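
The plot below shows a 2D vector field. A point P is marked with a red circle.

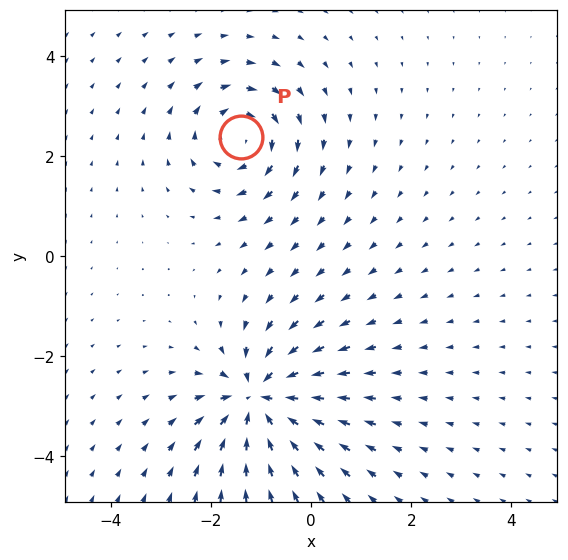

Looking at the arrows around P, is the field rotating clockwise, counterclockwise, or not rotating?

clockwise

Near P at (-1.4, 2.4) the arrows circulate clockwise. The curl (z-component) there is about -4; negative curl means clockwise rotation.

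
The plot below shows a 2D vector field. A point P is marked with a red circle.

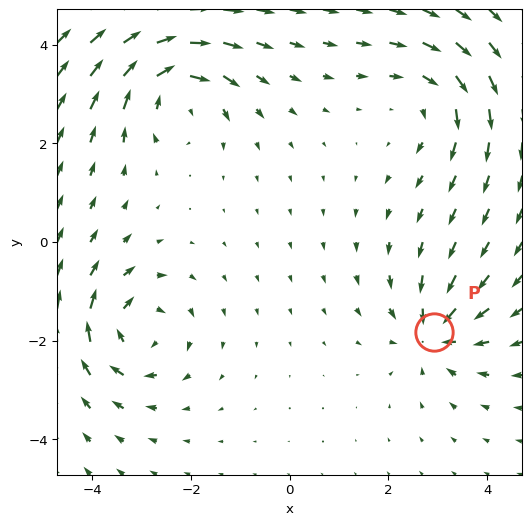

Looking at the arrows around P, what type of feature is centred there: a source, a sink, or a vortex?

At P (2.9, -1.8) the arrows converge inward. Divergence about -4, curl ≈0 — negative divergence with near-zero curl is a sink.

sink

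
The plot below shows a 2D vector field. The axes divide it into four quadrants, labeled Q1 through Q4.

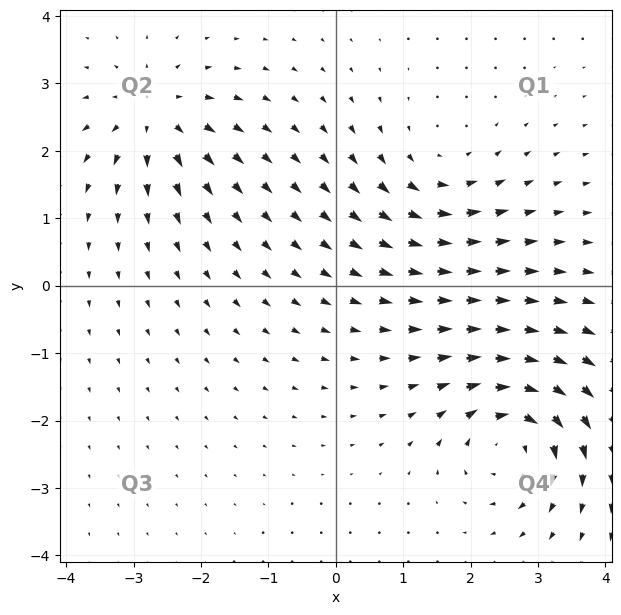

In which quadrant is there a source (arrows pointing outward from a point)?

The source sits at approximately (-2.7, 2.5), which lies in quadrant Q2. The divergence there is about +5, positive as expected for a source.

Q2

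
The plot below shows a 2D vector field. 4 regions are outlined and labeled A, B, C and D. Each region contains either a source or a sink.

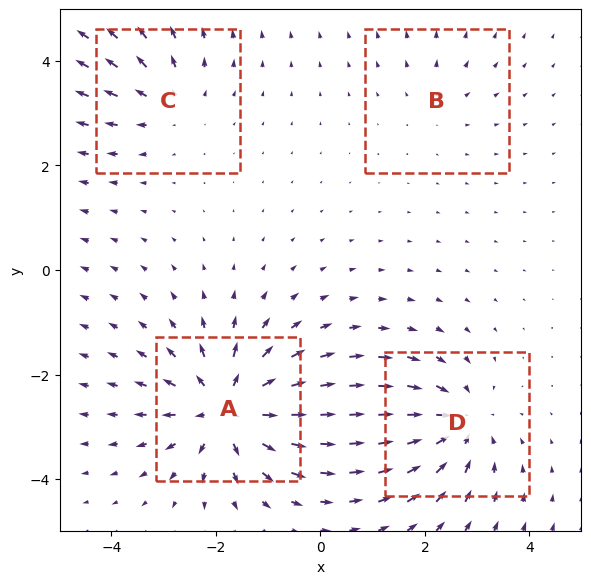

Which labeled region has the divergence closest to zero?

Divergence at each region's feature centre — A: about +7, B: about +2, C: about +4, D: about -5. Region B is closest to zero.

B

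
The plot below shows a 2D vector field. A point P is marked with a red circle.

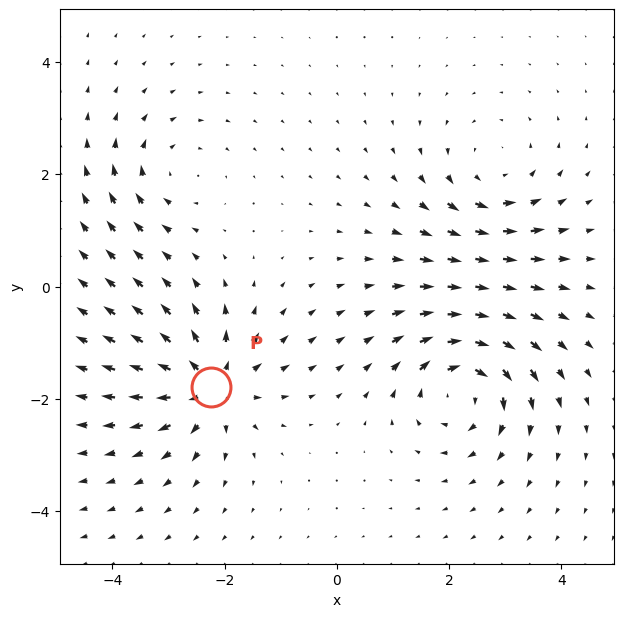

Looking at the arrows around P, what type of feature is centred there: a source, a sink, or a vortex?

At P (-2.2, -1.8) the arrows spread outward. Divergence about +6, curl ≈0 — positive divergence with near-zero curl is a source.

source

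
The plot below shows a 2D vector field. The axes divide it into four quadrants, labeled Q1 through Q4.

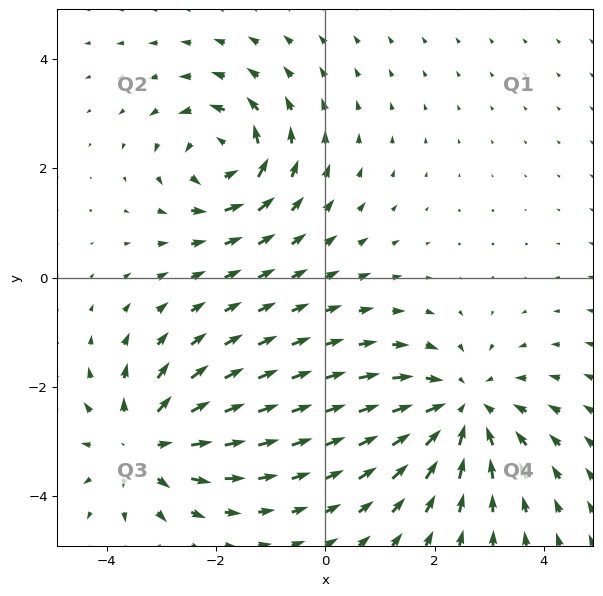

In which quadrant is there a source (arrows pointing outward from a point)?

The source sits at approximately (-3.3, -3.1), which lies in quadrant Q3. The divergence there is about +4, positive as expected for a source.

Q3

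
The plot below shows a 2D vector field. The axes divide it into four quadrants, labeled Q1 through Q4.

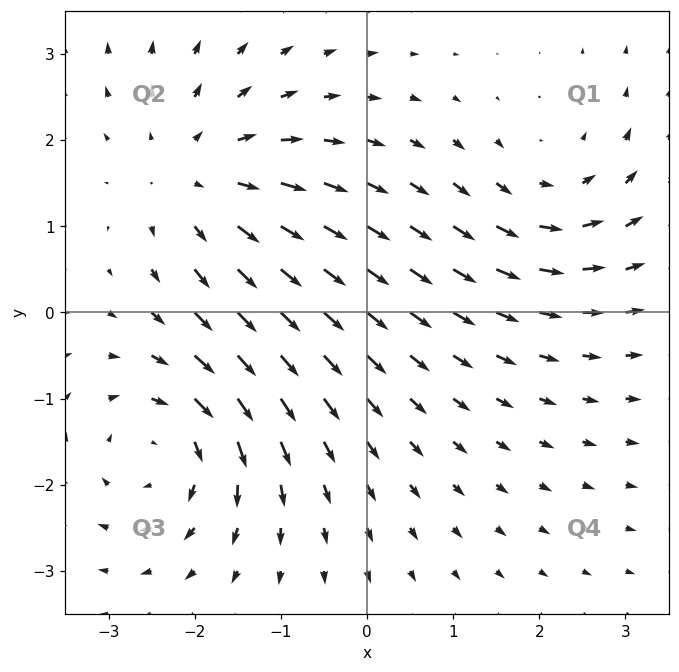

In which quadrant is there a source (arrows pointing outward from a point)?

Q2

The source sits at approximately (-2.0, 1.6), which lies in quadrant Q2. The divergence there is about +4, positive as expected for a source.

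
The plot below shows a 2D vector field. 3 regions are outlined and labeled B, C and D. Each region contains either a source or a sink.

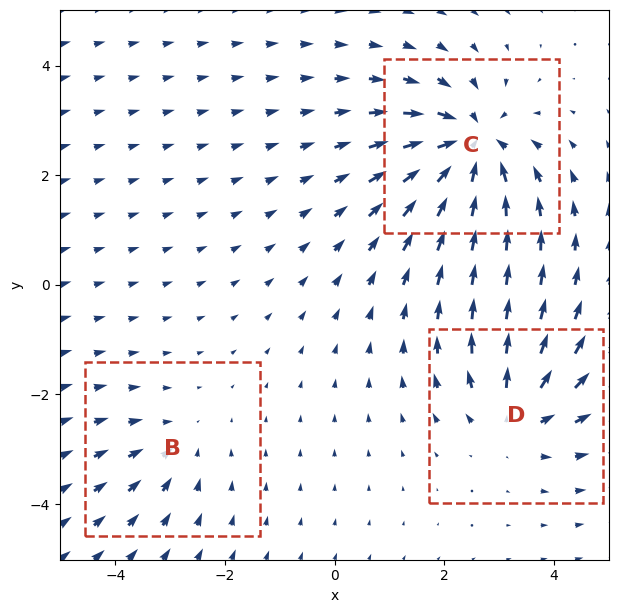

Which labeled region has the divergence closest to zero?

B

Divergence at each region's feature centre — B: about -2, C: about -6, D: about +4. Region B is closest to zero.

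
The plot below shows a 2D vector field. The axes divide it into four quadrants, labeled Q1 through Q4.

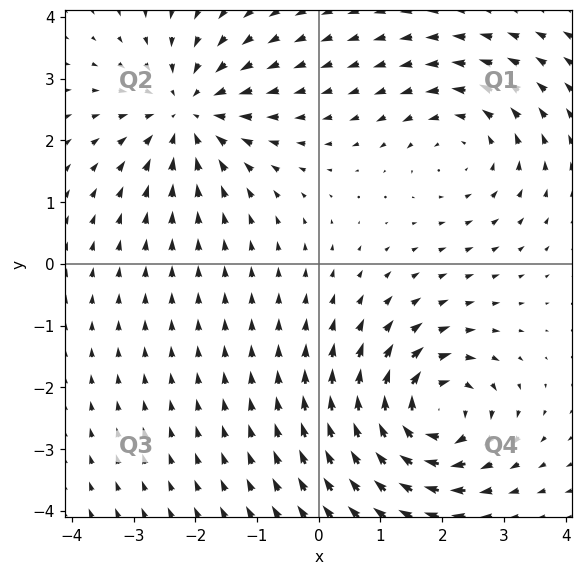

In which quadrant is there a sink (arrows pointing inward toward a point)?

The sink sits at approximately (-2.1, 2.5), which lies in quadrant Q2. The divergence there is about -4, negative as expected for a sink.

Q2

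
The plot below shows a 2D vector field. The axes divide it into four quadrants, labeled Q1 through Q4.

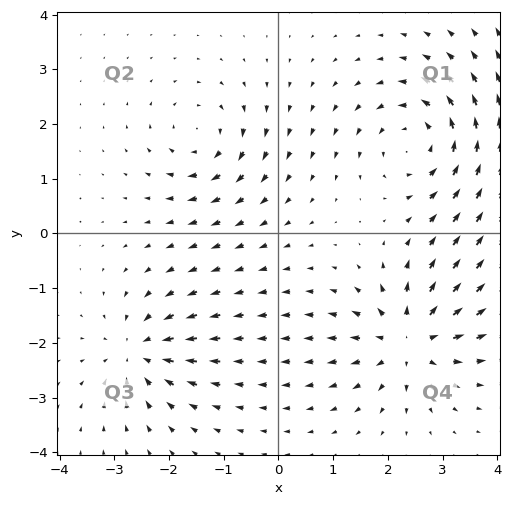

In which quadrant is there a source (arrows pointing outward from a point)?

The source sits at approximately (2.4, -2.0), which lies in quadrant Q4. The divergence there is about +6, positive as expected for a source.

Q4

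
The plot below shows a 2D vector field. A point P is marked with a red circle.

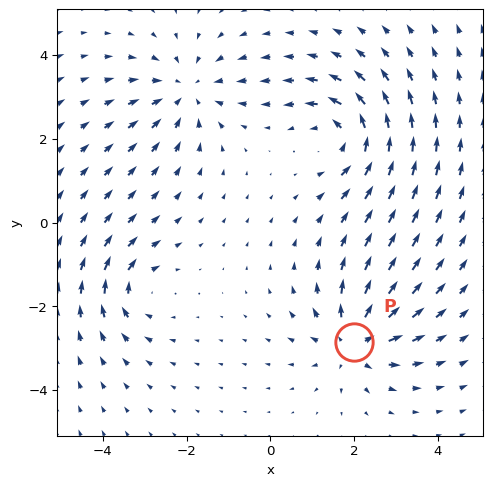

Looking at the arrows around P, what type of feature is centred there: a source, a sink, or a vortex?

At P (2.0, -2.8) the arrows spread outward. Divergence about +5, curl ≈0 — positive divergence with near-zero curl is a source.

source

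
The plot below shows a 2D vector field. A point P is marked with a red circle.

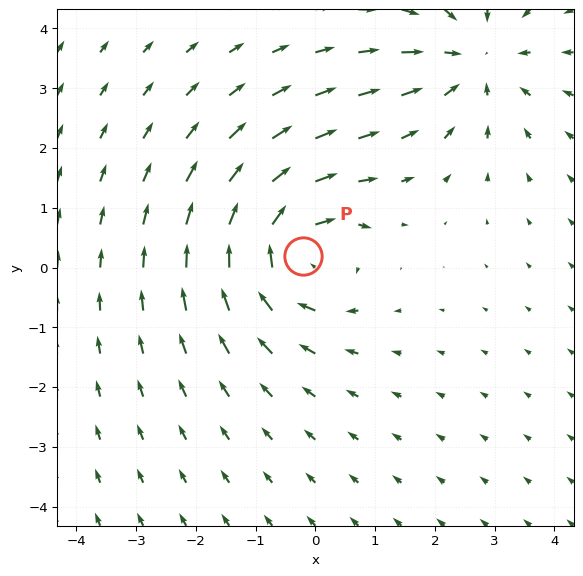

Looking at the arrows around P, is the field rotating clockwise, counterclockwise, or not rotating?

clockwise

Near P at (-0.2, 0.2) the arrows circulate clockwise. The curl (z-component) there is about -4; negative curl means clockwise rotation.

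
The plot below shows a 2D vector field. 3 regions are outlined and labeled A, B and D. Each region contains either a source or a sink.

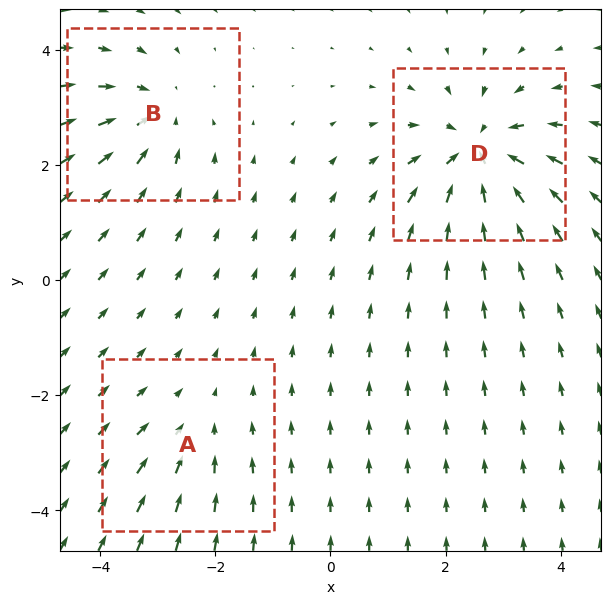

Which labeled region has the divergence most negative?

D

Divergence at each region's feature centre — A: about -2, B: about -4, D: about -6. Region D is most negative.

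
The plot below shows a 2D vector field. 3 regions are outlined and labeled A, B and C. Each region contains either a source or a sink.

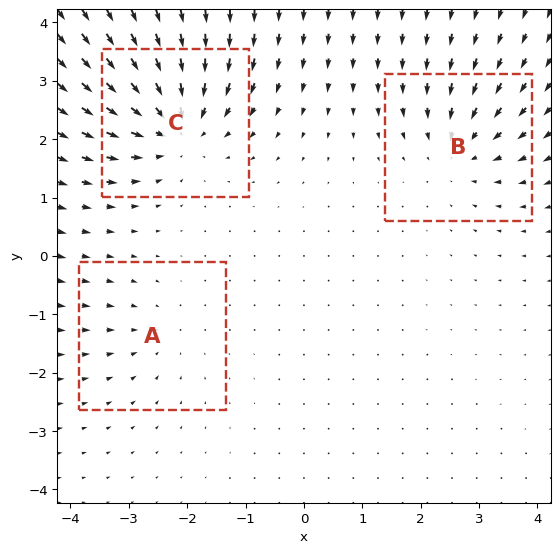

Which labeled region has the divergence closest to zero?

A

Divergence at each region's feature centre — A: about -2, B: about -3, C: about -5. Region A is closest to zero.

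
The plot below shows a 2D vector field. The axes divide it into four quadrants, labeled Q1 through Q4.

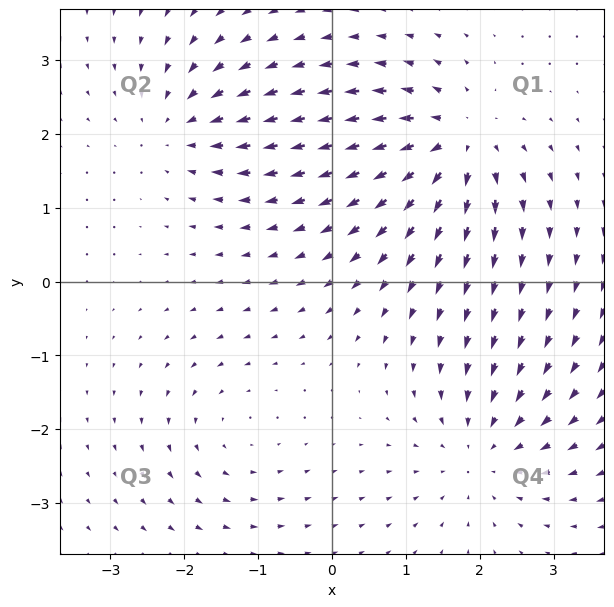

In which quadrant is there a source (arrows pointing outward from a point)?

Q1

The source sits at approximately (1.7, 1.9), which lies in quadrant Q1. The divergence there is about +6, positive as expected for a source.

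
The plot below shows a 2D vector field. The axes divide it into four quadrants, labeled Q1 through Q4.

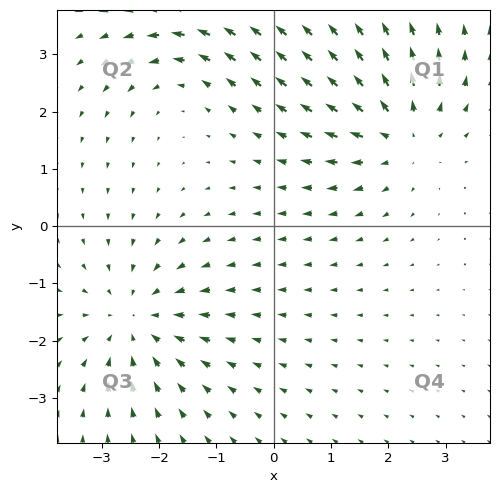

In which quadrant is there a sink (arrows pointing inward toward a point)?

Q3

The sink sits at approximately (-2.4, -1.6), which lies in quadrant Q3. The divergence there is about -4, negative as expected for a sink.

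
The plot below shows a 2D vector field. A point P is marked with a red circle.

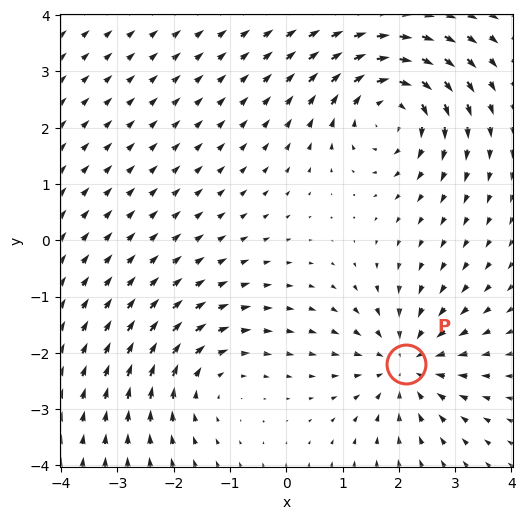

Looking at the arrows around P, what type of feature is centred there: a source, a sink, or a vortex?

sink

At P (2.1, -2.2) the arrows converge inward. Divergence about -4, curl ≈0 — negative divergence with near-zero curl is a sink.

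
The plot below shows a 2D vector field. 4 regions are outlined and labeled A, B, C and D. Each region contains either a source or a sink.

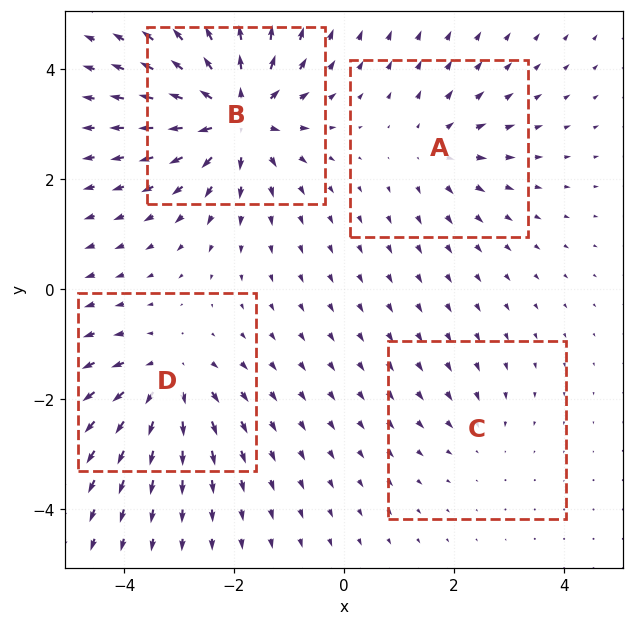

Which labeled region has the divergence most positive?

B

Divergence at each region's feature centre — A: about +4, B: about +9, C: about -2, D: about +6. Region B is most positive.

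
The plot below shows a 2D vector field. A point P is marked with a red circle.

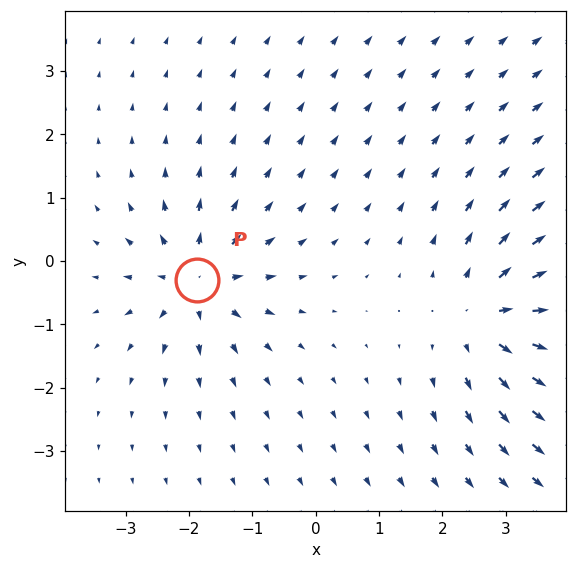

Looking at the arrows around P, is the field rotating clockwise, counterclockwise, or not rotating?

not rotating

Near P at (-1.9, -0.3) the arrows show no circulation. The curl there is ≈0.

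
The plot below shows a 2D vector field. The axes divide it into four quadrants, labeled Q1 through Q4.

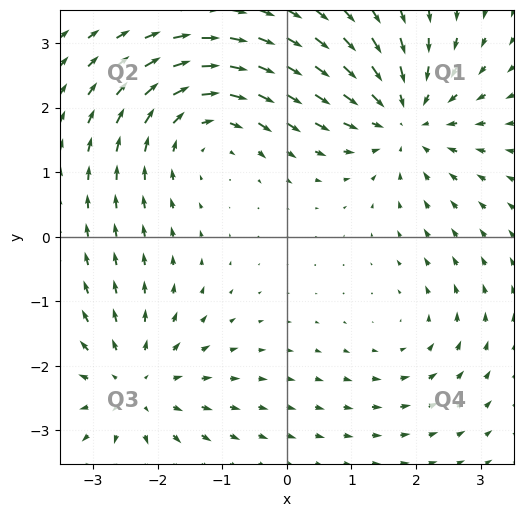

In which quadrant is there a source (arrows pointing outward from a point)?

Q3

The source sits at approximately (-2.4, -2.3), which lies in quadrant Q3. The divergence there is about +4, positive as expected for a source.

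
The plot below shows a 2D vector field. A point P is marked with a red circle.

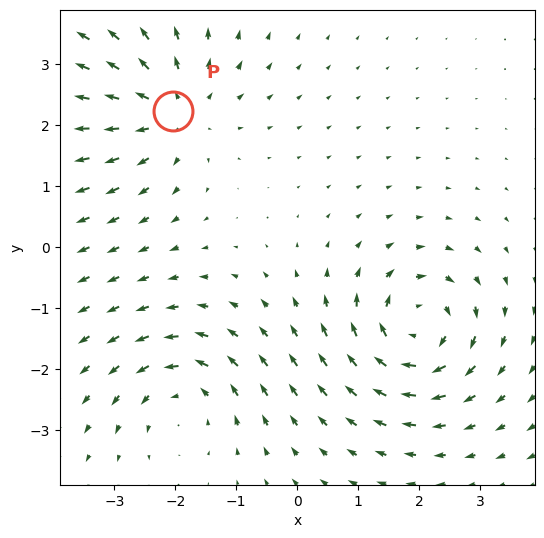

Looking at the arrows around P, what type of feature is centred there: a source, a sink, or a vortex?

source

At P (-2.0, 2.2) the arrows spread outward. Divergence about +4, curl ≈0 — positive divergence with near-zero curl is a source.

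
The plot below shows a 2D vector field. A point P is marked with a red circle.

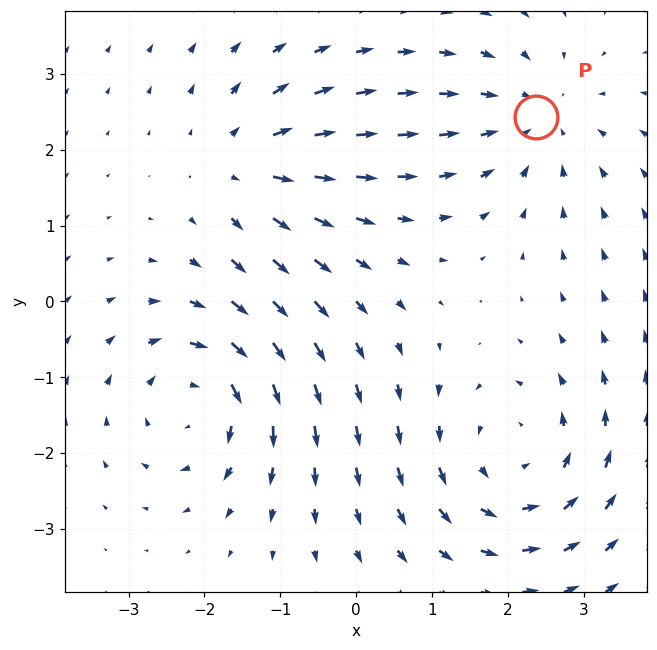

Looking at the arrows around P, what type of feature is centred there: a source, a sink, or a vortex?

At P (2.4, 2.4) the arrows converge inward. Divergence about -3, curl ≈0 — negative divergence with near-zero curl is a sink.

sink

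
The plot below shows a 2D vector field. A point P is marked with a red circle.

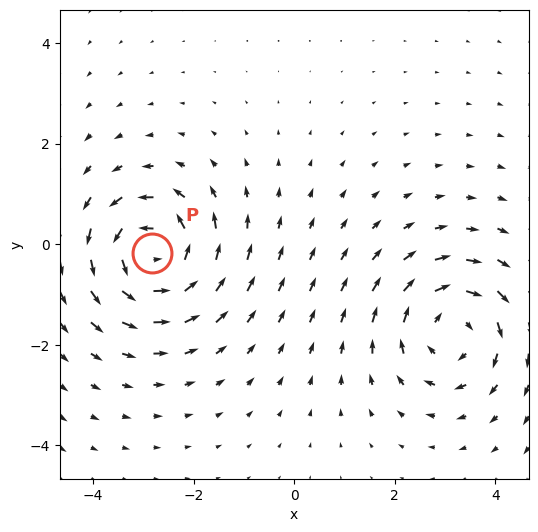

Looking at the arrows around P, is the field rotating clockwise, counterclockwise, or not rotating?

Near P at (-2.8, -0.2) the arrows circulate counterclockwise. The curl (z-component) there is about +6; positive curl means counterclockwise rotation.

counterclockwise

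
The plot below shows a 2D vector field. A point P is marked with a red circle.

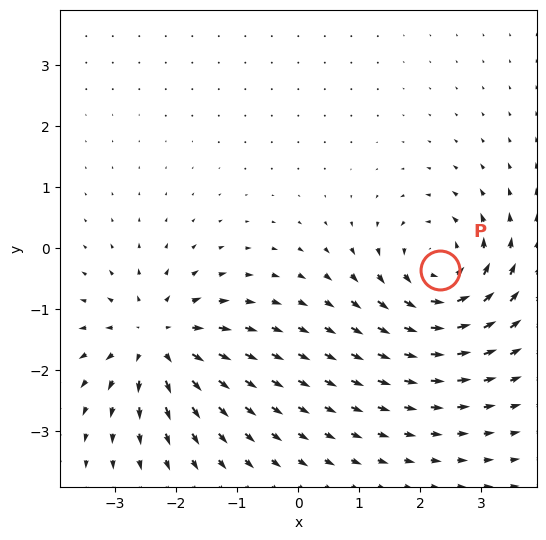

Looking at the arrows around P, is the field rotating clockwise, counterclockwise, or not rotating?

Near P at (2.3, -0.4) the arrows circulate counterclockwise. The curl (z-component) there is about +6; positive curl means counterclockwise rotation.

counterclockwise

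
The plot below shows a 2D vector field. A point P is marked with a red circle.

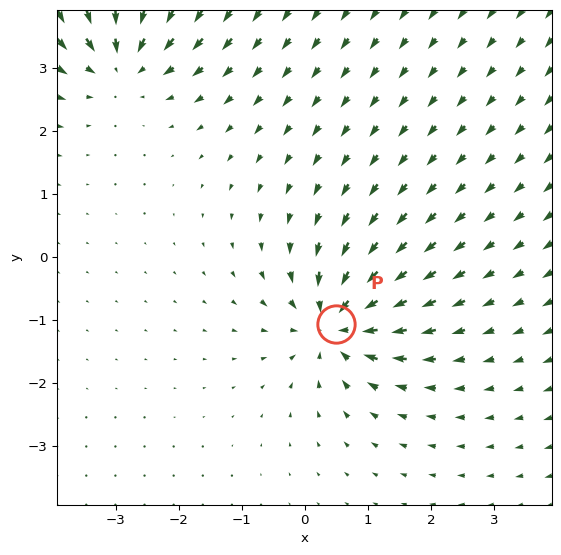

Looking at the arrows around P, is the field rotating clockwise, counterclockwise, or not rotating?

Near P at (0.5, -1.1) the arrows show no circulation. The curl there is ≈0.

not rotating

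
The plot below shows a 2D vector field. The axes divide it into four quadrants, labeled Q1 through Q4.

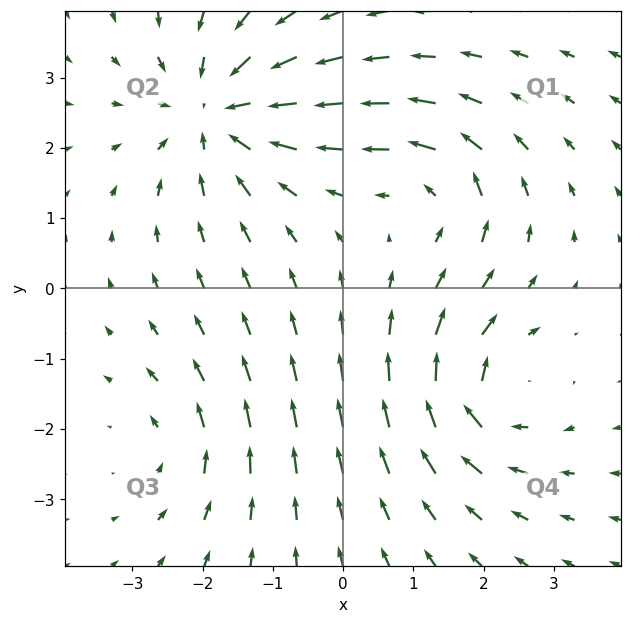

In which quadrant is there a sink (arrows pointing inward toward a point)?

The sink sits at approximately (-1.8, 2.5), which lies in quadrant Q2. The divergence there is about -4, negative as expected for a sink.

Q2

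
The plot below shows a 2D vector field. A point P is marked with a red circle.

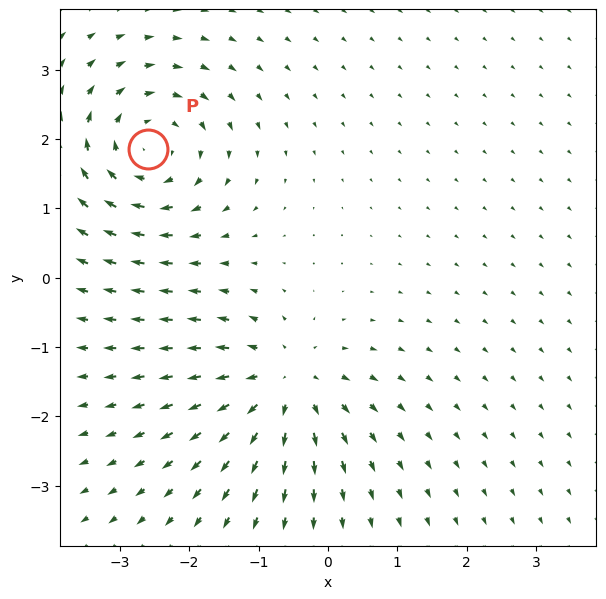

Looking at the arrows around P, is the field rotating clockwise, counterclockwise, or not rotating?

Near P at (-2.6, 1.9) the arrows circulate clockwise. The curl (z-component) there is about -5; negative curl means clockwise rotation.

clockwise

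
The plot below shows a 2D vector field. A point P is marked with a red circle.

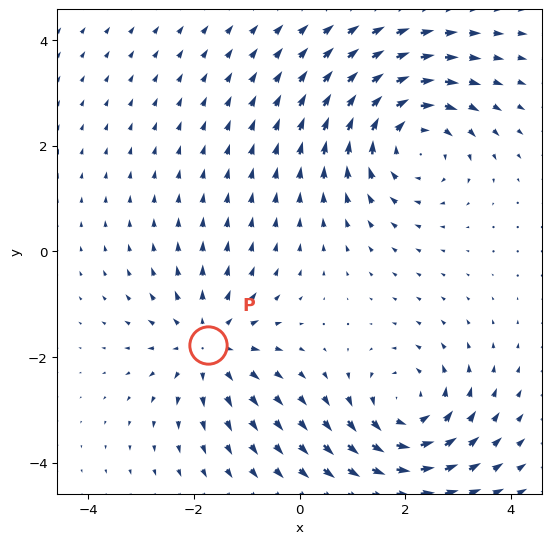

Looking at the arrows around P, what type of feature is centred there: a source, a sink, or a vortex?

source

At P (-1.7, -1.8) the arrows spread outward. Divergence about +4, curl ≈0 — positive divergence with near-zero curl is a source.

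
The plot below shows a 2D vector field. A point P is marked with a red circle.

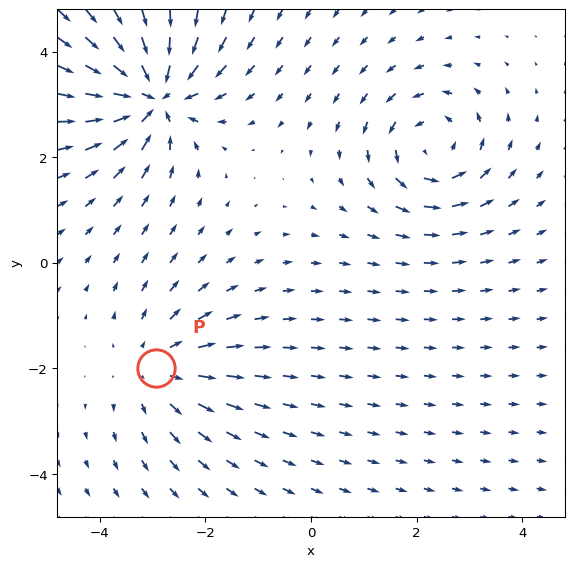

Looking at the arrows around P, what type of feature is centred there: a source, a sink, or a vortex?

source

At P (-2.9, -2.0) the arrows spread outward. Divergence about +3, curl ≈0 — positive divergence with near-zero curl is a source.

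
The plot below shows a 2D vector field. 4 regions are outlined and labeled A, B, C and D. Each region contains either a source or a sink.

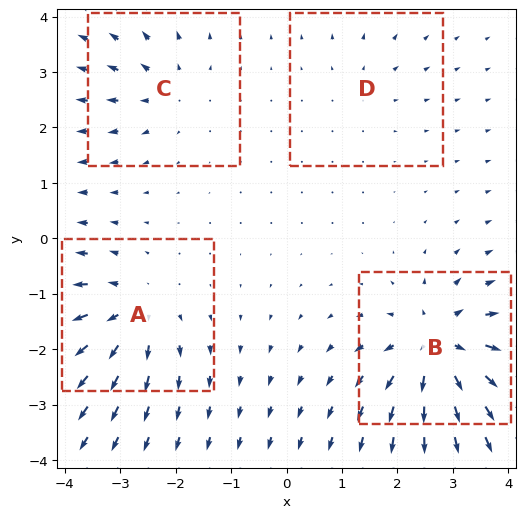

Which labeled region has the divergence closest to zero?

Divergence at each region's feature centre — A: about +6, B: about +9, C: about +4, D: about +2. Region D is closest to zero.

D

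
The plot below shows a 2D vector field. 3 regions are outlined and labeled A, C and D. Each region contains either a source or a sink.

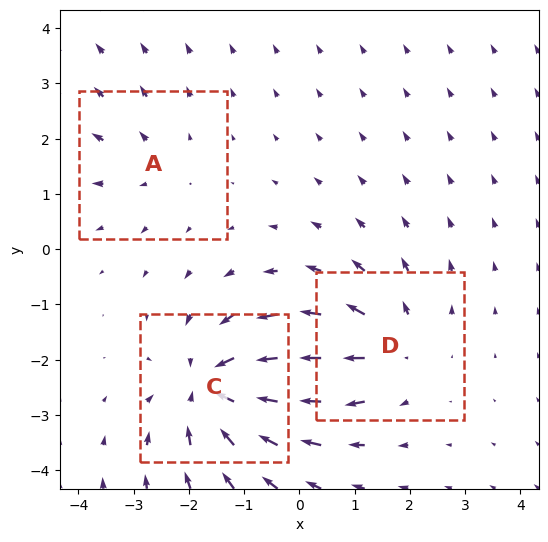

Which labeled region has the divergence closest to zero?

A

Divergence at each region's feature centre — A: about +2, C: about -5, D: about +3. Region A is closest to zero.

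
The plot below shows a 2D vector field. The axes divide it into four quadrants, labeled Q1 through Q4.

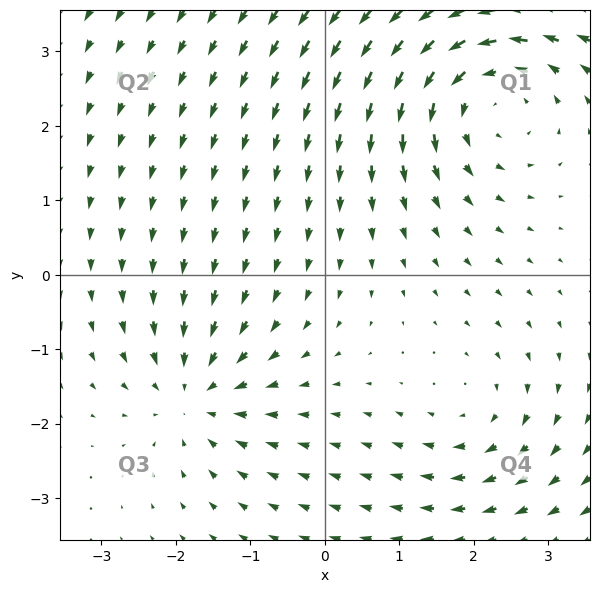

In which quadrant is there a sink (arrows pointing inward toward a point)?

The sink sits at approximately (-1.7, -1.6), which lies in quadrant Q3. The divergence there is about -4, negative as expected for a sink.

Q3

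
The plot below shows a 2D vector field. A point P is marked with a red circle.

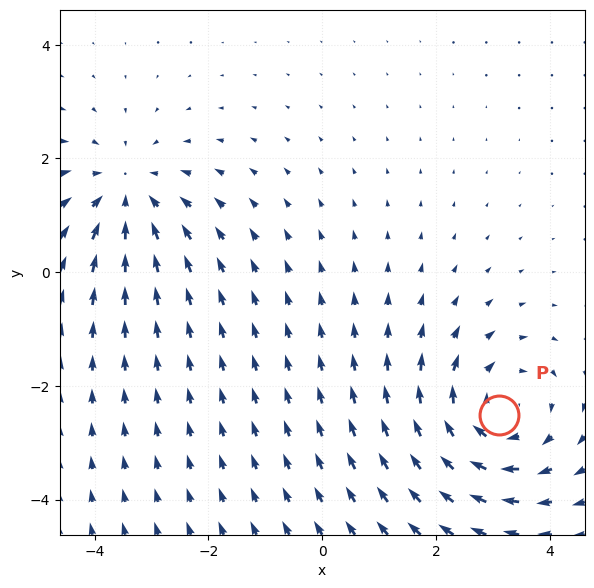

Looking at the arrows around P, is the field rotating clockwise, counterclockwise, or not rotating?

clockwise

Near P at (3.1, -2.5) the arrows circulate clockwise. The curl (z-component) there is about -4; negative curl means clockwise rotation.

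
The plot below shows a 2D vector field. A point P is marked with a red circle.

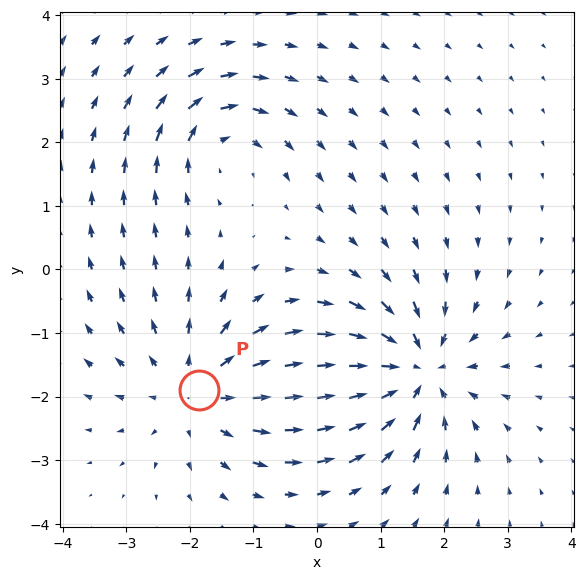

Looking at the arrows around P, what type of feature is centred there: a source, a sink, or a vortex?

source

At P (-1.9, -1.9) the arrows spread outward. Divergence about +4, curl ≈0 — positive divergence with near-zero curl is a source.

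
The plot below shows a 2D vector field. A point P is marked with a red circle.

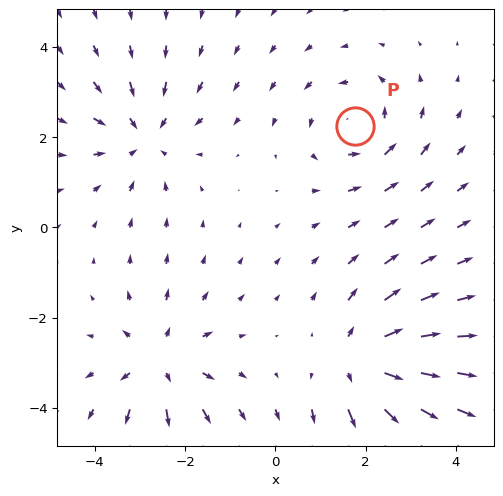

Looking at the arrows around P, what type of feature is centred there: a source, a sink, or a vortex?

vortex

At P (1.8, 2.2) the arrows circulate counterclockwise. Divergence ≈0, curl about +4 — near-zero divergence with nonzero curl is a vortex.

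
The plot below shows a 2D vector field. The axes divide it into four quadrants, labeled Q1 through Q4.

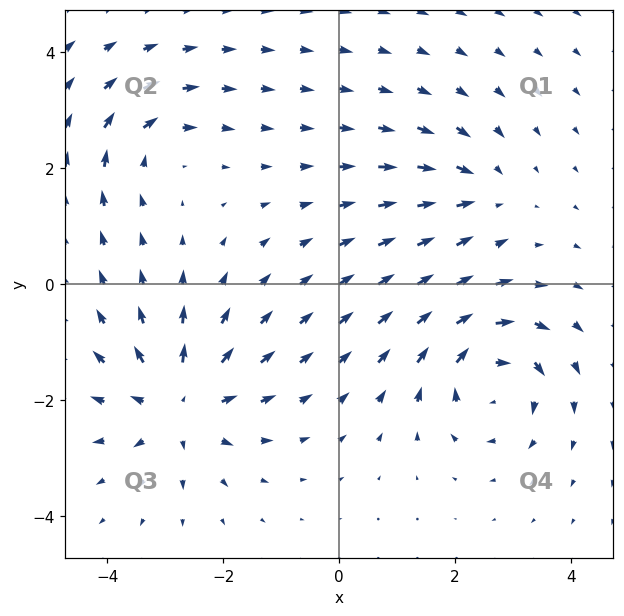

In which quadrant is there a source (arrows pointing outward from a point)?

The source sits at approximately (-2.8, -2.1), which lies in quadrant Q3. The divergence there is about +5, positive as expected for a source.

Q3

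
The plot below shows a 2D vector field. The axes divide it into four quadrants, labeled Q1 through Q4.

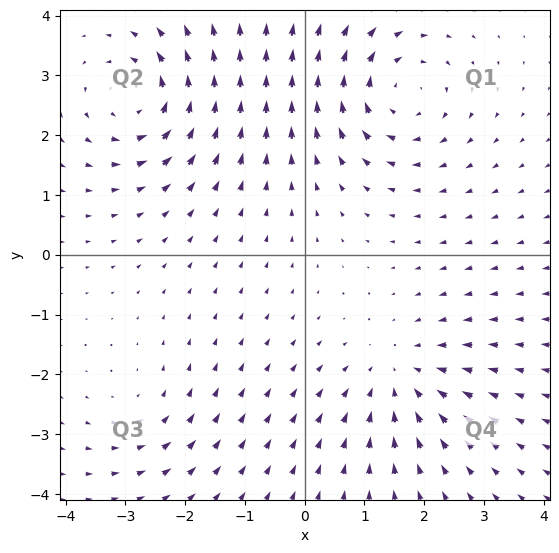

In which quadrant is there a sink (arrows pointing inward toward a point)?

The sink sits at approximately (1.6, -2.0), which lies in quadrant Q4. The divergence there is about -4, negative as expected for a sink.

Q4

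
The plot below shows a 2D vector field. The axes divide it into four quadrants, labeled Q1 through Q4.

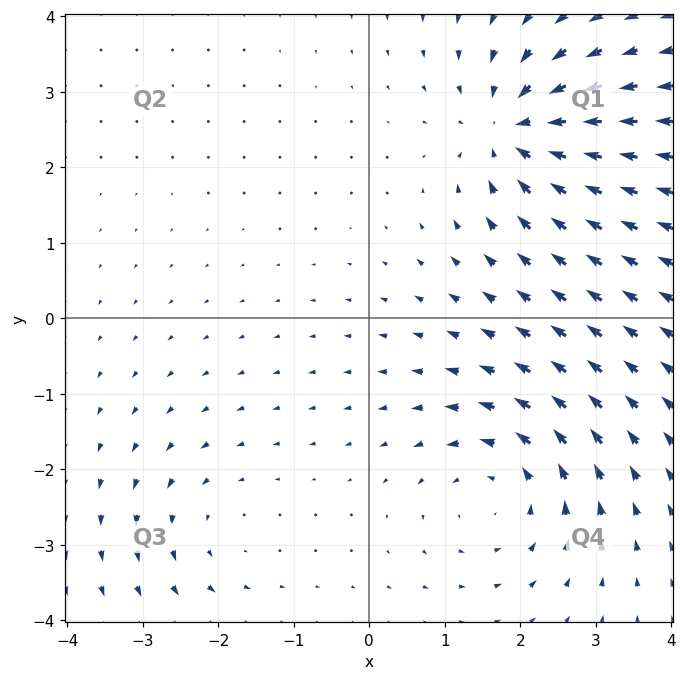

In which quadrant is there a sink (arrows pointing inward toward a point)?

Q1

The sink sits at approximately (1.9, 2.5), which lies in quadrant Q1. The divergence there is about -6, negative as expected for a sink.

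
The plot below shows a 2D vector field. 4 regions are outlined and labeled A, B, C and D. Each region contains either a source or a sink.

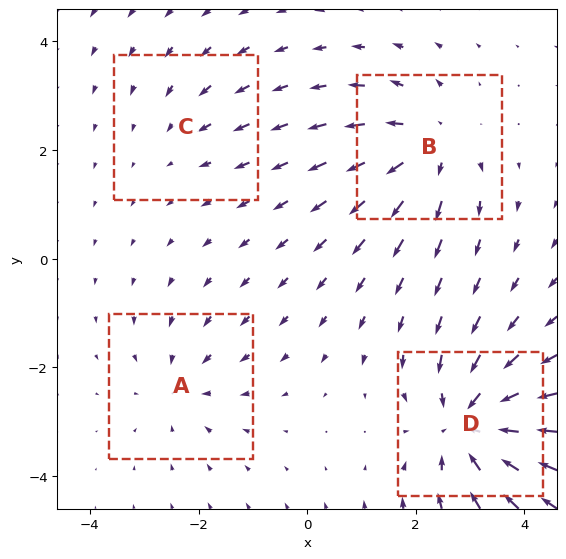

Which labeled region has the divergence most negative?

Divergence at each region's feature centre — A: about -3, B: about +5, C: about -2, D: about -7. Region D is most negative.

D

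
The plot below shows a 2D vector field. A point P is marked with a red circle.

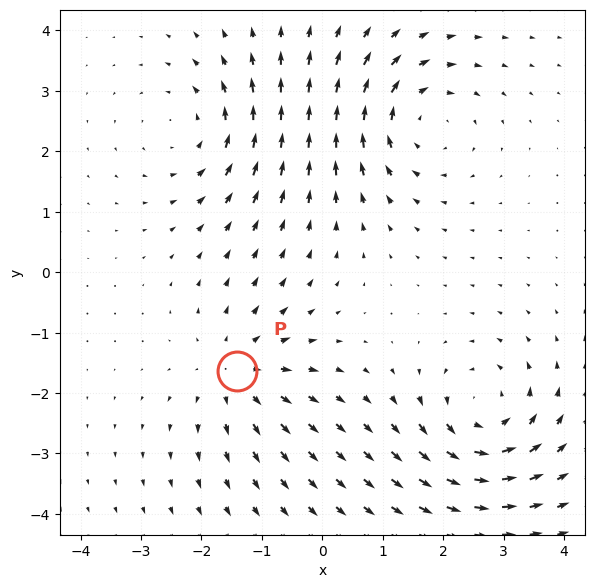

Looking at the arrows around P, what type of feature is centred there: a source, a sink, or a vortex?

At P (-1.4, -1.6) the arrows spread outward. Divergence about +4, curl ≈0 — positive divergence with near-zero curl is a source.

source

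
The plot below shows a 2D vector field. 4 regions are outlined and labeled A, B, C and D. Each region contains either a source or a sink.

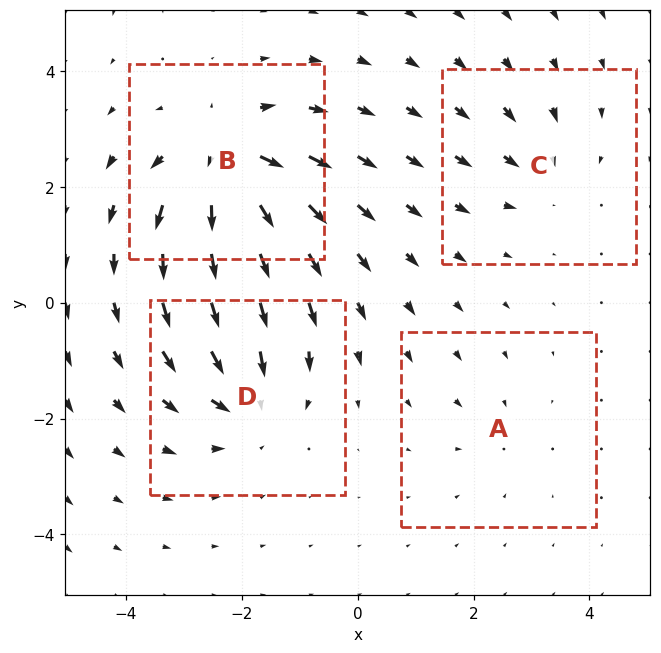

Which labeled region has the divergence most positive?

Divergence at each region's feature centre — A: about -2, B: about +8, C: about -3, D: about -5. Region B is most positive.

B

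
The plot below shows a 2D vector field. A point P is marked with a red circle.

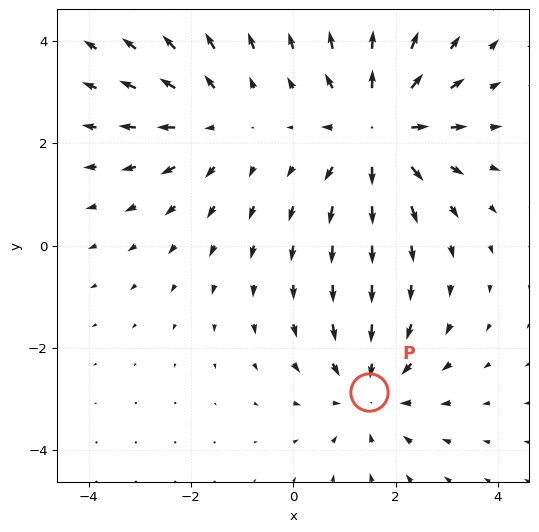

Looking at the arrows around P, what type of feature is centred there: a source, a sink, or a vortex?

sink

At P (1.5, -2.9) the arrows converge inward. Divergence about -3, curl ≈0 — negative divergence with near-zero curl is a sink.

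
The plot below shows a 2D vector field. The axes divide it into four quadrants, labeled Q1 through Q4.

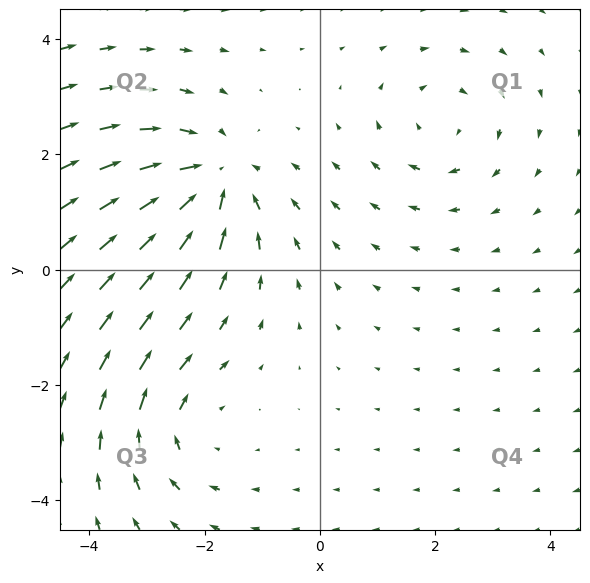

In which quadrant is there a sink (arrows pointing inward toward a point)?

Q2

The sink sits at approximately (-1.8, 1.6), which lies in quadrant Q2. The divergence there is about -5, negative as expected for a sink.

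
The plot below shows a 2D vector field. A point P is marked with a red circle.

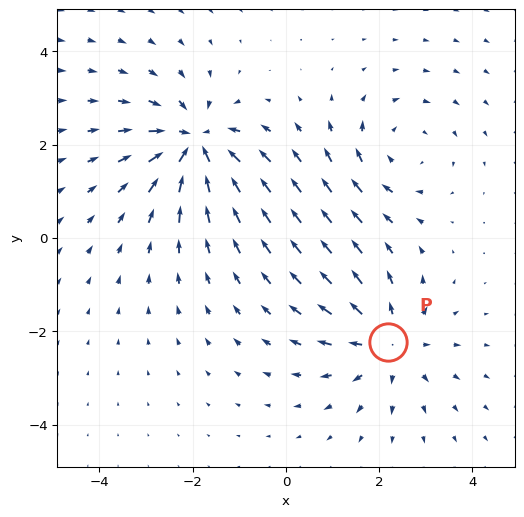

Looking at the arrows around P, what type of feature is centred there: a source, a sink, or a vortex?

source

At P (2.2, -2.2) the arrows spread outward. Divergence about +3, curl ≈0 — positive divergence with near-zero curl is a source.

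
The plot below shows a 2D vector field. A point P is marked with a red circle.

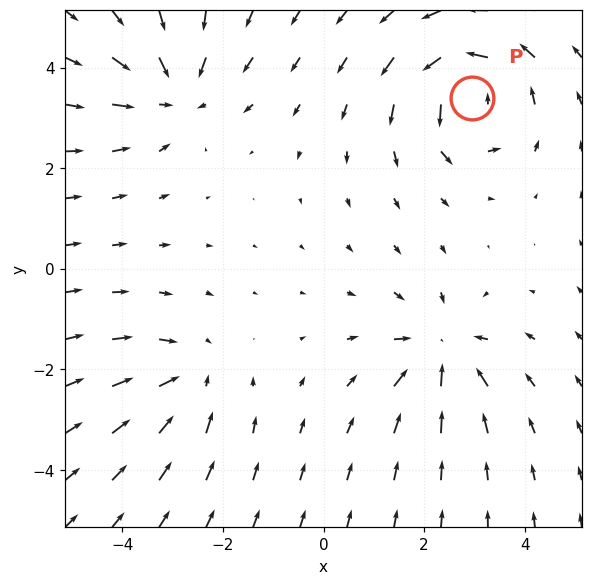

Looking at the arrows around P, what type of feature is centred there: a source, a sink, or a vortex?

At P (3.0, 3.4) the arrows circulate counterclockwise. Divergence ≈0, curl about +6 — near-zero divergence with nonzero curl is a vortex.

vortex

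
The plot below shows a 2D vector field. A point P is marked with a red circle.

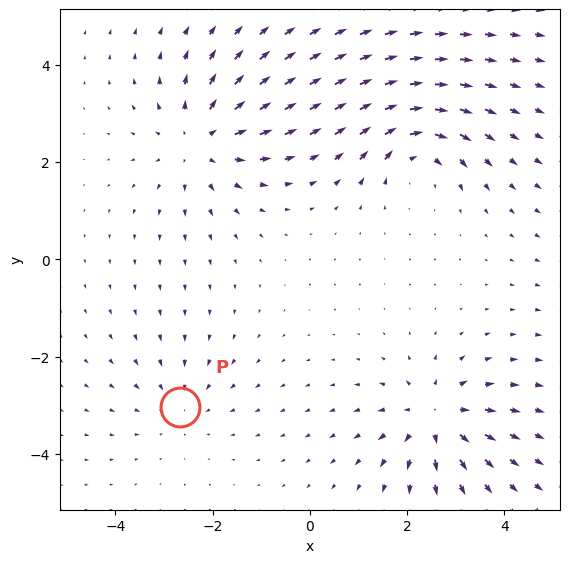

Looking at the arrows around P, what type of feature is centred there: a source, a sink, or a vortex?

sink

At P (-2.7, -3.0) the arrows converge inward. Divergence about -2, curl ≈0 — negative divergence with near-zero curl is a sink.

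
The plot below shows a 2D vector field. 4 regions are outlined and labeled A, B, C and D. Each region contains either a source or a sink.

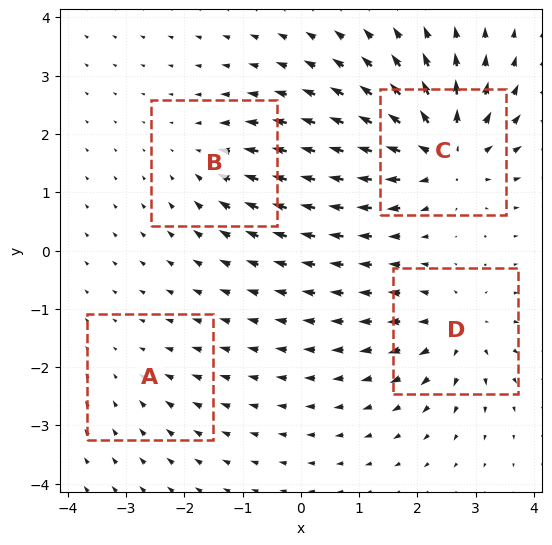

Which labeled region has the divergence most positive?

Divergence at each region's feature centre — A: about -2, B: about -4, C: about +8, D: about +6. Region C is most positive.

C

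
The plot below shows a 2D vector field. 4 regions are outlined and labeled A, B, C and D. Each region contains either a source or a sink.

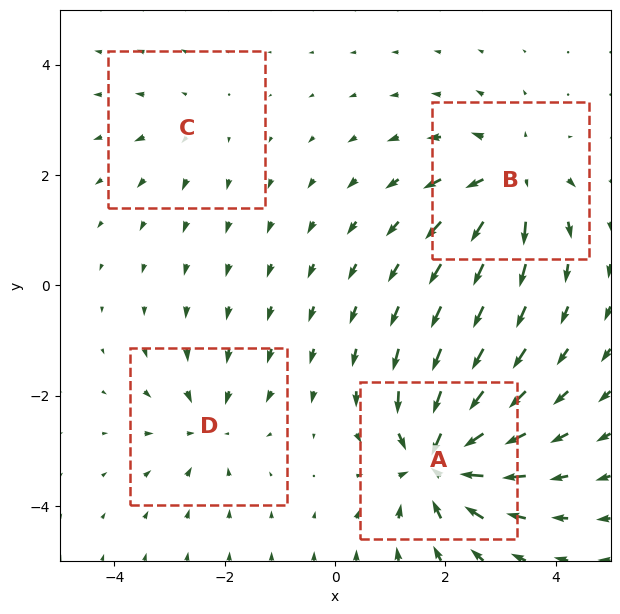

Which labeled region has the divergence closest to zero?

Divergence at each region's feature centre — A: about -8, B: about +6, C: about +2, D: about -4. Region C is closest to zero.

C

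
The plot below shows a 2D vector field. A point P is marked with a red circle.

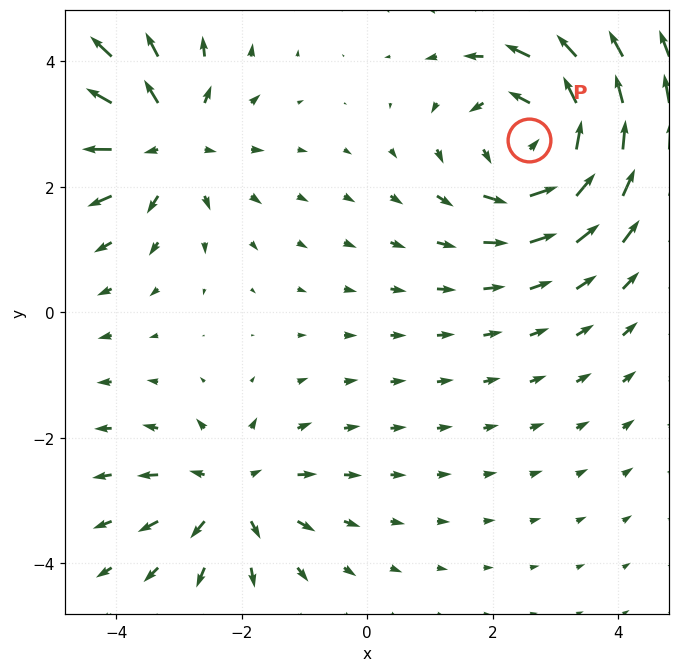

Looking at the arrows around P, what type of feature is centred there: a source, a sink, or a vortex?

vortex

At P (2.6, 2.7) the arrows circulate counterclockwise. Divergence ≈0, curl about +4 — near-zero divergence with nonzero curl is a vortex.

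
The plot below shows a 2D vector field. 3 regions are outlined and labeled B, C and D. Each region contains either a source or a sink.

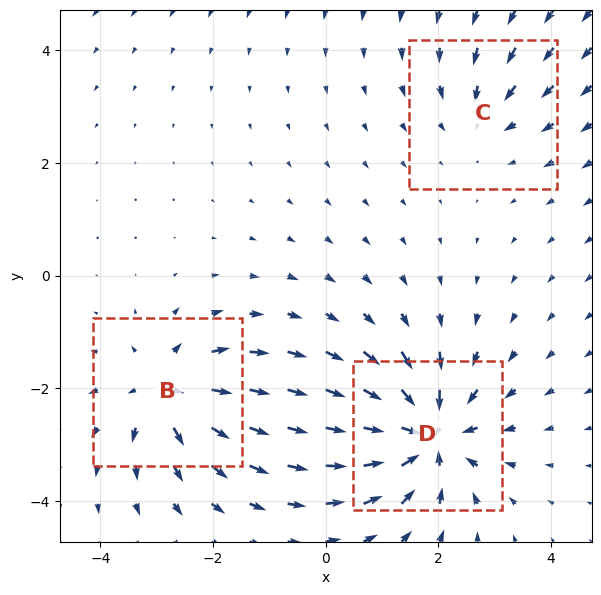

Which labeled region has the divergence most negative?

Divergence at each region's feature centre — B: about +4, C: about -2, D: about -6. Region D is most negative.

D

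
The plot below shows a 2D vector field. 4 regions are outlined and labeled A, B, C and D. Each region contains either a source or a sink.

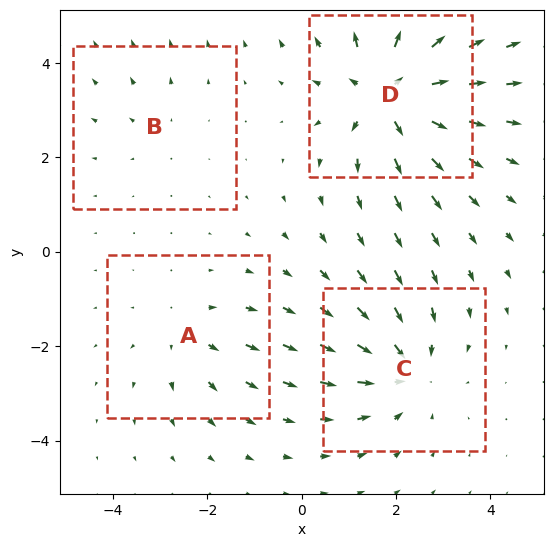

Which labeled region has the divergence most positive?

Divergence at each region's feature centre — A: about +3, B: about +2, C: about -4, D: about +6. Region D is most positive.

D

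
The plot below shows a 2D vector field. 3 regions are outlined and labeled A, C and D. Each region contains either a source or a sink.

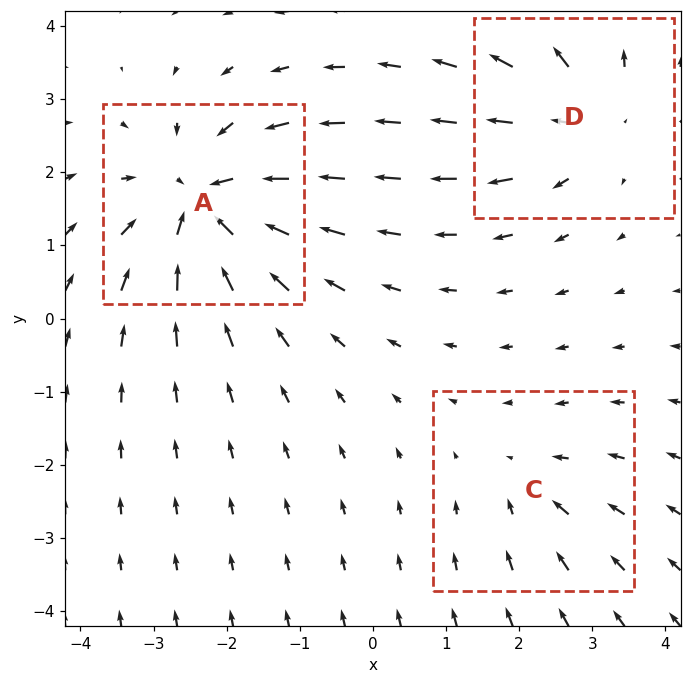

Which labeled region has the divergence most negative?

Divergence at each region's feature centre — A: about -5, C: about -2, D: about +3. Region A is most negative.

A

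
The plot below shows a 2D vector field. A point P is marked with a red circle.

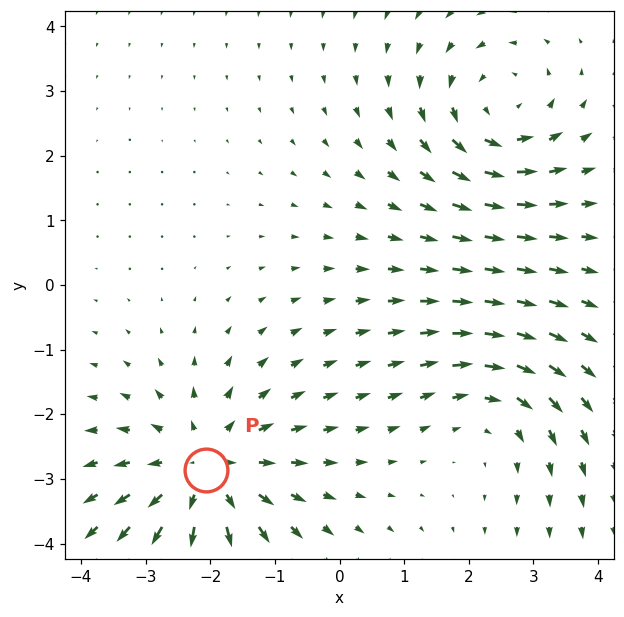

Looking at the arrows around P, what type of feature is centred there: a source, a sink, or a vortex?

At P (-2.1, -2.9) the arrows spread outward. Divergence about +4, curl ≈0 — positive divergence with near-zero curl is a source.

source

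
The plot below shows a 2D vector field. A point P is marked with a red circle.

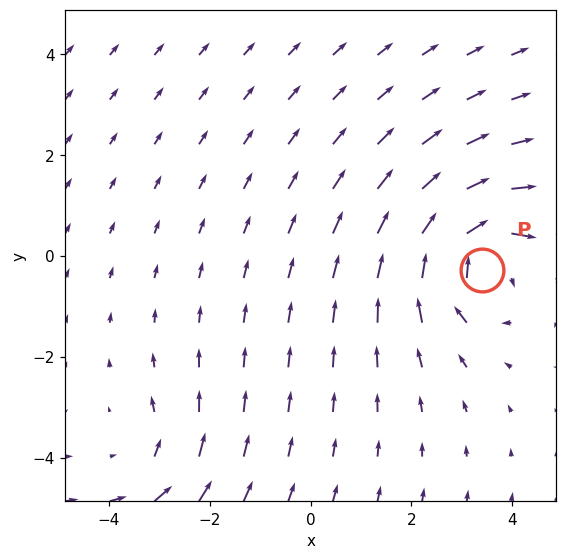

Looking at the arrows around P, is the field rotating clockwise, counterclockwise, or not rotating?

clockwise

Near P at (3.4, -0.3) the arrows circulate clockwise. The curl (z-component) there is about -5; negative curl means clockwise rotation.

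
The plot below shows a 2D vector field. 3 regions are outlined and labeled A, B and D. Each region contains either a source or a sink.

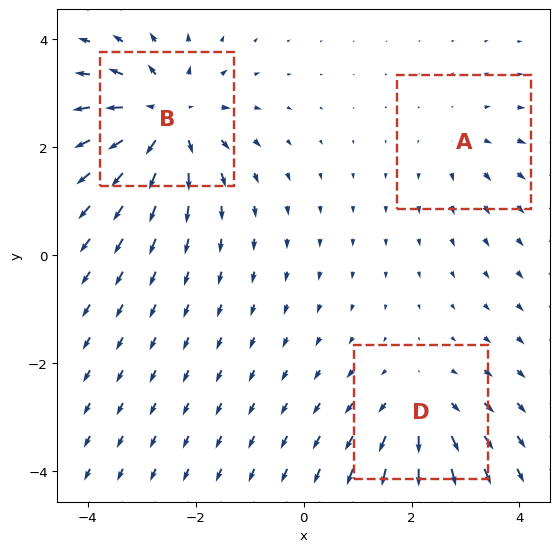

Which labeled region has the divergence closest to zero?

Divergence at each region's feature centre — A: about +2, B: about +5, D: about +3. Region A is closest to zero.

A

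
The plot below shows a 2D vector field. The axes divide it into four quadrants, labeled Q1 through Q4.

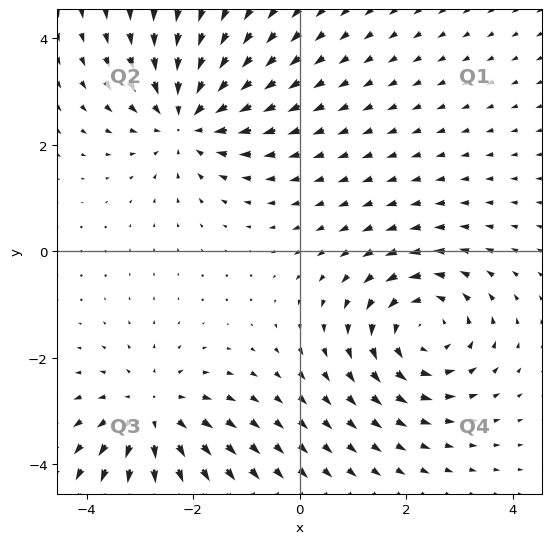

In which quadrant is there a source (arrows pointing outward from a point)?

The source sits at approximately (-2.8, -3.1), which lies in quadrant Q3. The divergence there is about +4, positive as expected for a source.

Q3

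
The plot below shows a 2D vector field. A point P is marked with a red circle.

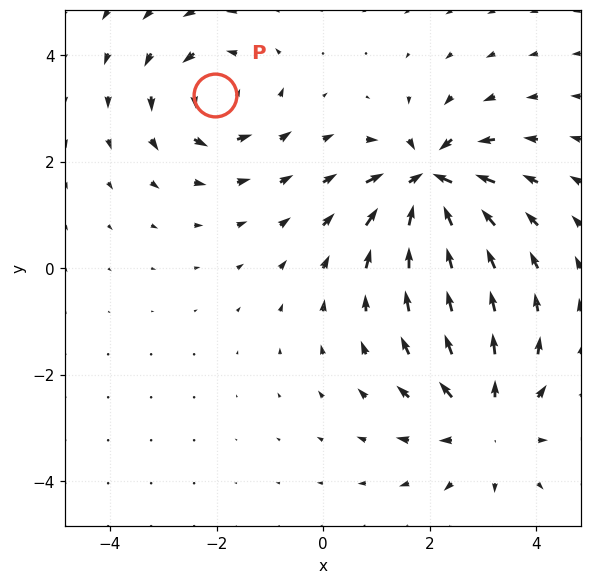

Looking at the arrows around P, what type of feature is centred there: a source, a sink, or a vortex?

vortex

At P (-2.0, 3.3) the arrows circulate counterclockwise. Divergence ≈0, curl about +3 — near-zero divergence with nonzero curl is a vortex.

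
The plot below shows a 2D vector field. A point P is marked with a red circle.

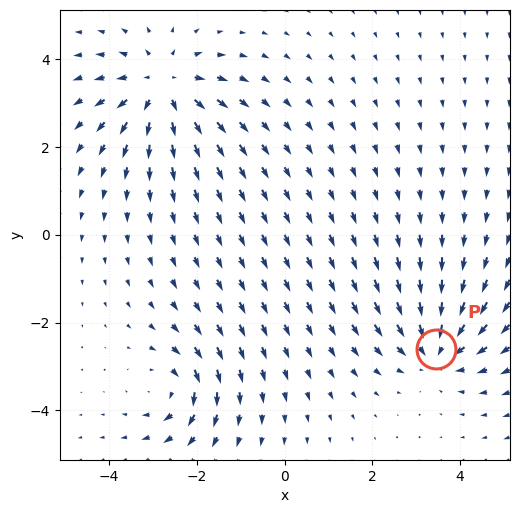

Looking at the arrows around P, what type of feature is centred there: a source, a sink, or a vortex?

At P (3.4, -2.6) the arrows converge inward. Divergence about -4, curl ≈0 — negative divergence with near-zero curl is a sink.

sink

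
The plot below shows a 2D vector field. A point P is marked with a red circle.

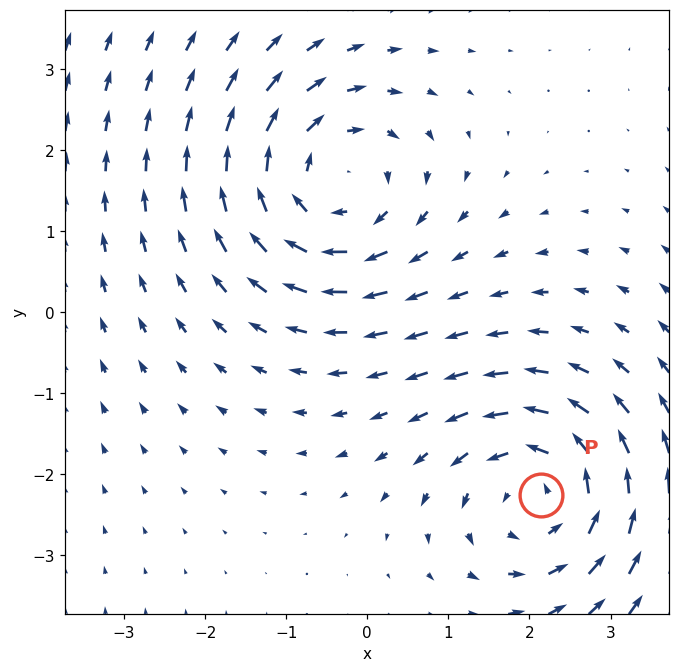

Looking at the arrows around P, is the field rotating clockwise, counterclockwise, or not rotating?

Near P at (2.1, -2.3) the arrows circulate counterclockwise. The curl (z-component) there is about +4; positive curl means counterclockwise rotation.

counterclockwise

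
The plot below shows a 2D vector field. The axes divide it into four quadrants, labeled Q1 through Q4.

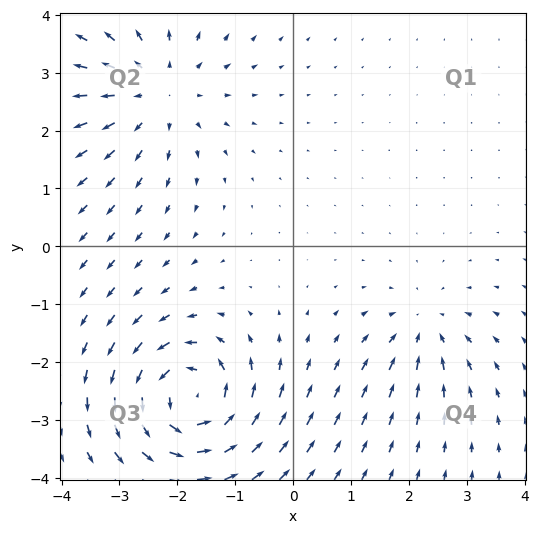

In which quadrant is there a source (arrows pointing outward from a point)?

Q2

The source sits at approximately (-2.4, 2.7), which lies in quadrant Q2. The divergence there is about +4, positive as expected for a source.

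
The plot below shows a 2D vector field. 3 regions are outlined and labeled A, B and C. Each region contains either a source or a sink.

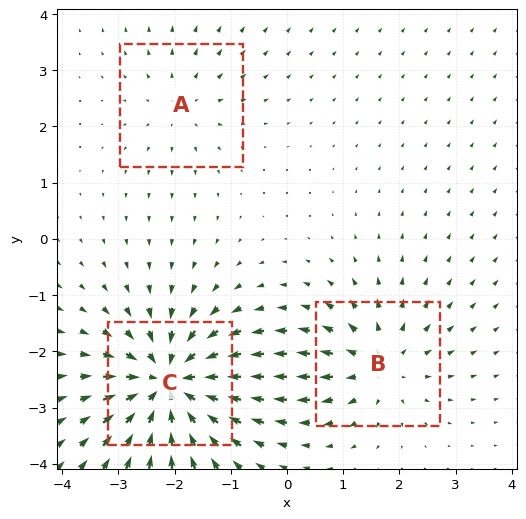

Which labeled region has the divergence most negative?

Divergence at each region's feature centre — A: about +2, B: about +4, C: about -6. Region C is most negative.

C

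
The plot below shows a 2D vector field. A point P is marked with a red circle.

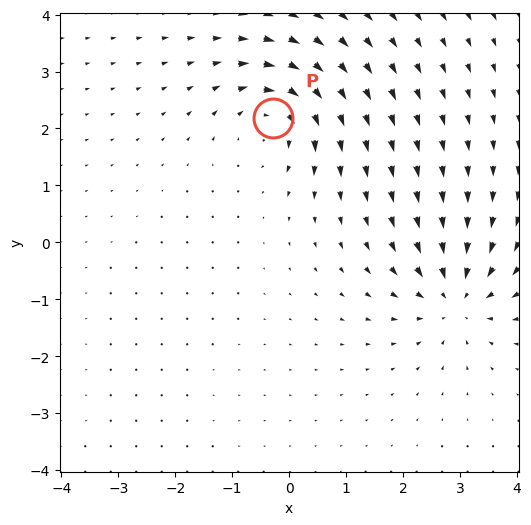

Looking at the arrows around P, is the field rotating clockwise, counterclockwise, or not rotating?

clockwise

Near P at (-0.3, 2.2) the arrows circulate clockwise. The curl (z-component) there is about -6; negative curl means clockwise rotation.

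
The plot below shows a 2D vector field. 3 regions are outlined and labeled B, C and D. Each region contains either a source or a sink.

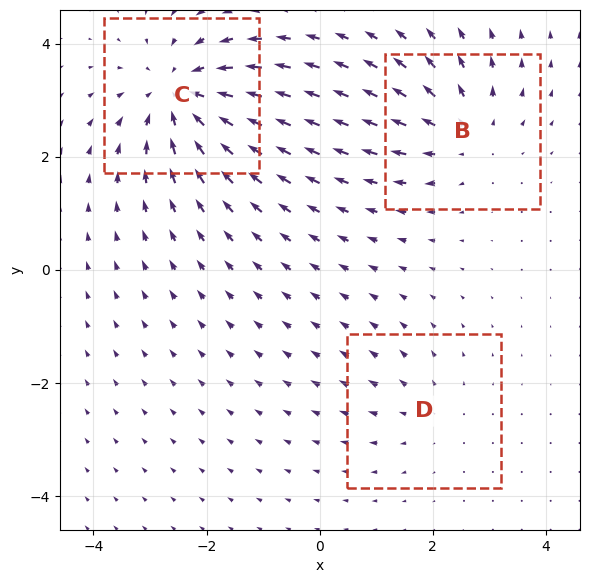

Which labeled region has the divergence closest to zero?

Divergence at each region's feature centre — B: about +3, C: about -5, D: about +2. Region D is closest to zero.

D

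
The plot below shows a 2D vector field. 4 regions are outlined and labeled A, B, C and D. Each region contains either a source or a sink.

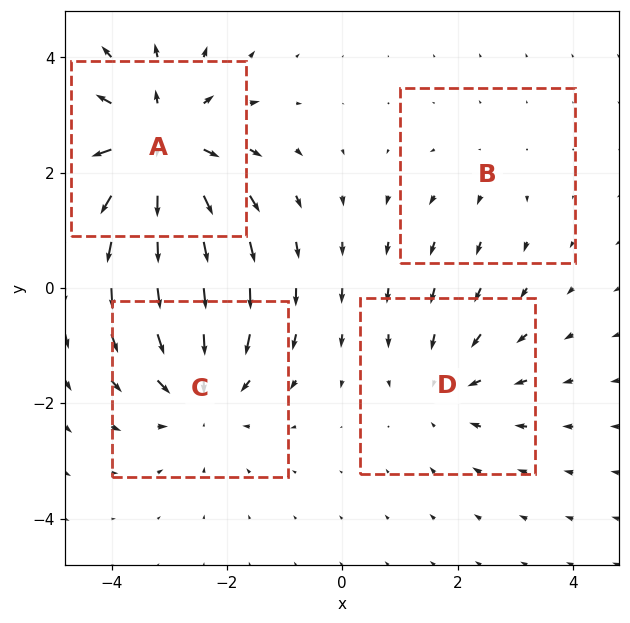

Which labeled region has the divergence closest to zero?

Divergence at each region's feature centre — A: about +6, B: about +2, C: about -4, D: about -3. Region B is closest to zero.

B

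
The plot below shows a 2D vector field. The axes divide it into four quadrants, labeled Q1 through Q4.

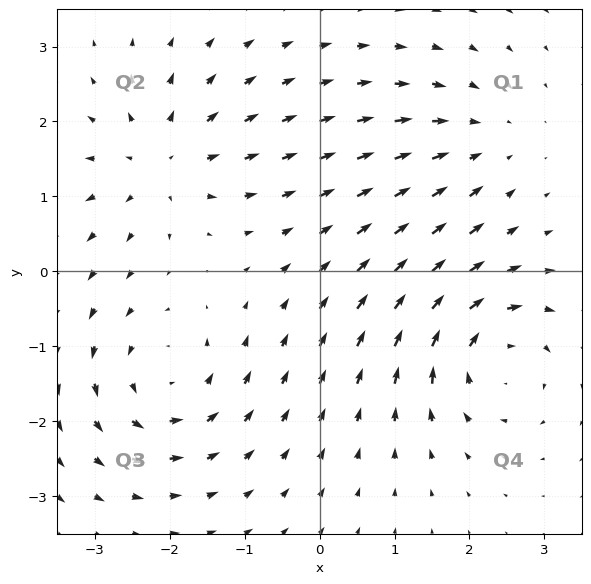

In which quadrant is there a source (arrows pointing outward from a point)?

Q2

The source sits at approximately (-2.1, 1.5), which lies in quadrant Q2. The divergence there is about +5, positive as expected for a source.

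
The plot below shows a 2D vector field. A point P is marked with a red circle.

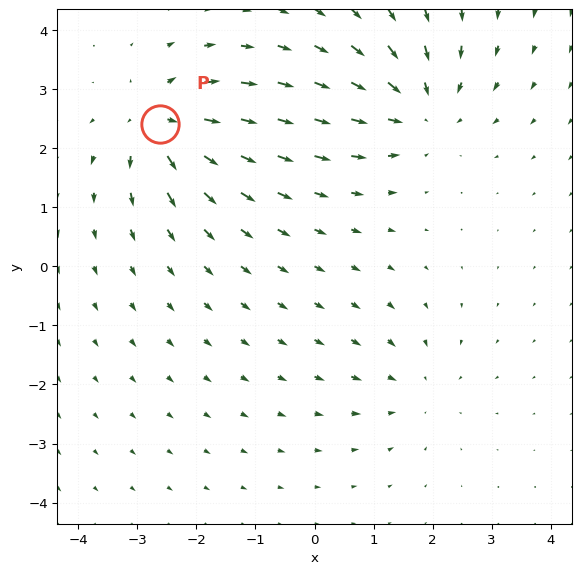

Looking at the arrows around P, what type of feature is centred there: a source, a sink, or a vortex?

At P (-2.6, 2.4) the arrows spread outward. Divergence about +6, curl ≈0 — positive divergence with near-zero curl is a source.

source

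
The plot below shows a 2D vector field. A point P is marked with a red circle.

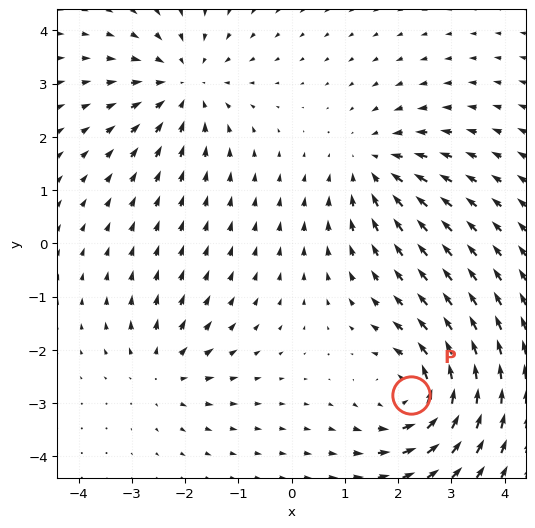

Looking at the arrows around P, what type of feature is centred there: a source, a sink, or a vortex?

At P (2.2, -2.9) the arrows circulate counterclockwise. Divergence ≈0, curl about +6 — near-zero divergence with nonzero curl is a vortex.

vortex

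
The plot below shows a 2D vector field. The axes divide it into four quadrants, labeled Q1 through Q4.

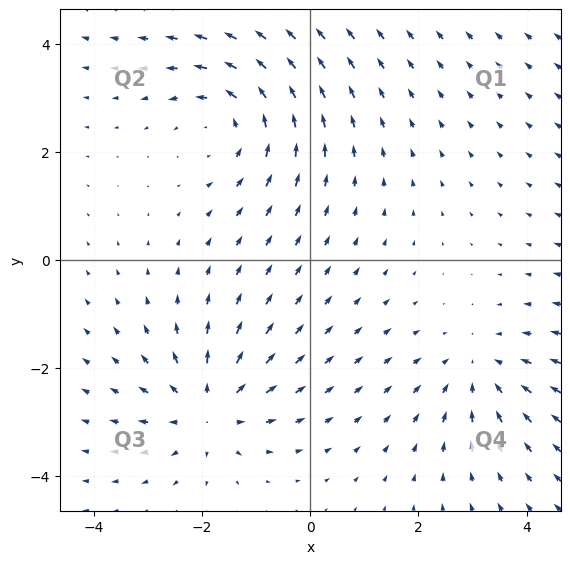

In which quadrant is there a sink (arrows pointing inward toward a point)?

Q4

The sink sits at approximately (3.1, -2.0), which lies in quadrant Q4. The divergence there is about -2, negative as expected for a sink.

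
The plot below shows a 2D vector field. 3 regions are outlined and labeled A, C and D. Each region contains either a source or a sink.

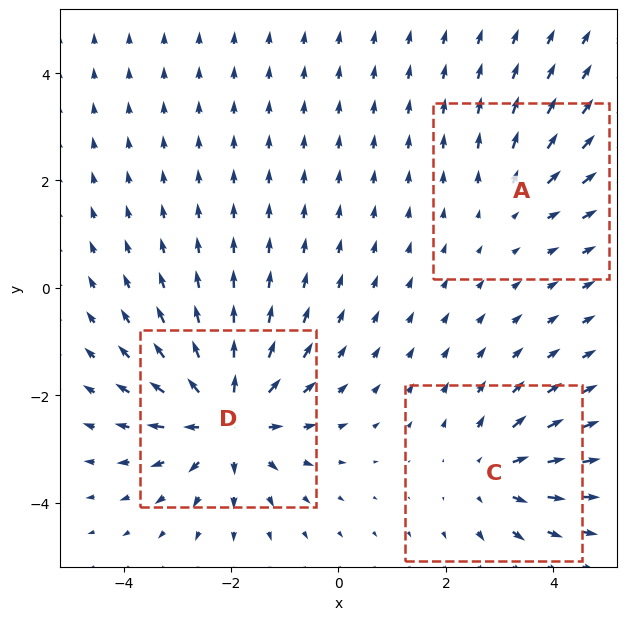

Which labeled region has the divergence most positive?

D

Divergence at each region's feature centre — A: about +2, C: about +3, D: about +5. Region D is most positive.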